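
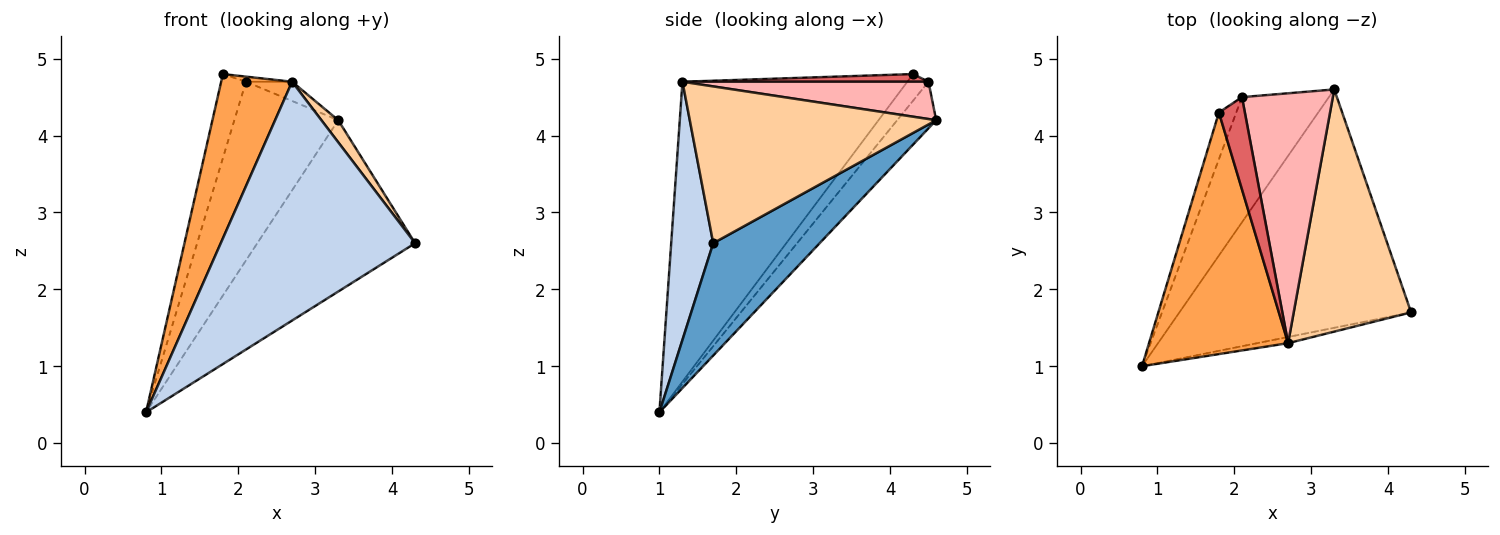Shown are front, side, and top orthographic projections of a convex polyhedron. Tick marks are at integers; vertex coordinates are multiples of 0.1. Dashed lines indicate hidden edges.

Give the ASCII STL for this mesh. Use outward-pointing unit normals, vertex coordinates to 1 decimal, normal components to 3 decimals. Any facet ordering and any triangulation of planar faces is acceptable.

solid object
 facet normal 0.366 0.543 -0.756
  outer loop
   vertex 3.3 4.6 4.2
   vertex 4.3 1.7 2.6
   vertex 0.8 1.0 0.4
  endloop
 endfacet
 facet normal 0.211 -0.977 -0.025
  outer loop
   vertex 2.7 1.3 4.7
   vertex 0.8 1.0 0.4
   vertex 4.3 1.7 2.6
  endloop
 endfacet
 facet normal -0.872 -0.275 0.405
  outer loop
   vertex 2.7 1.3 4.7
   vertex 1.8 4.3 4.8
   vertex 0.8 1.0 0.4
  endloop
 endfacet
 facet normal 0.799 -0.055 0.599
  outer loop
   vertex 2.7 1.3 4.7
   vertex 4.3 1.7 2.6
   vertex 3.3 4.6 4.2
  endloop
 endfacet
 facet normal -0.597 0.701 -0.390
  outer loop
   vertex 2.1 4.5 4.7
   vertex 0.8 1.0 0.4
   vertex 1.8 4.3 4.8
  endloop
 endfacet
 facet normal -0.294 0.783 -0.548
  outer loop
   vertex 2.1 4.5 4.7
   vertex 3.3 4.6 4.2
   vertex 0.8 1.0 0.4
  endloop
 endfacet
 facet normal 0.284 0.053 0.957
  outer loop
   vertex 2.1 4.5 4.7
   vertex 1.8 4.3 4.8
   vertex 2.7 1.3 4.7
  endloop
 endfacet
 facet normal 0.379 0.071 0.923
  outer loop
   vertex 2.1 4.5 4.7
   vertex 2.7 1.3 4.7
   vertex 3.3 4.6 4.2
  endloop
 endfacet
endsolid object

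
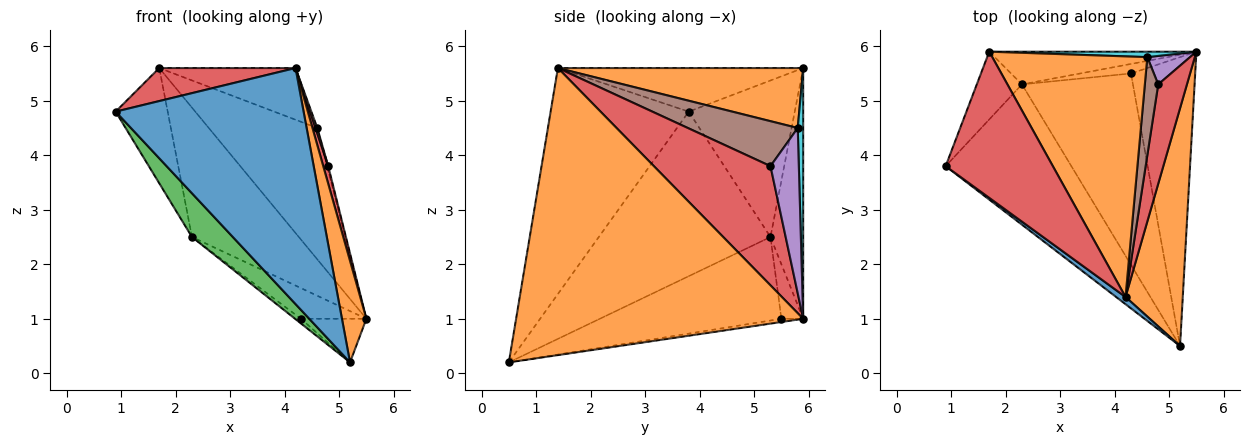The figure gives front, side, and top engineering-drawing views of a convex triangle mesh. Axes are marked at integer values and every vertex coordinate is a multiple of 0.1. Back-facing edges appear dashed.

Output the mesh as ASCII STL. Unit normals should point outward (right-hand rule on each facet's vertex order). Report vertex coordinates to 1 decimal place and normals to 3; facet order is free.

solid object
 facet normal -0.592 -0.806 0.025
  outer loop
   vertex 4.2 1.4 5.6
   vertex 0.9 3.8 4.8
   vertex 5.2 0.5 0.2
  endloop
 endfacet
 facet normal 0.977 -0.083 0.195
  outer loop
   vertex 4.2 1.4 5.6
   vertex 5.2 0.5 0.2
   vertex 5.5 5.9 1.0
  endloop
 endfacet
 facet normal -0.781 -0.186 -0.597
  outer loop
   vertex 2.3 5.3 2.5
   vertex 5.2 0.5 0.2
   vertex 0.9 3.8 4.8
  endloop
 endfacet
 facet normal 0.971 -0.041 0.234
  outer loop
   vertex 4.8 5.3 3.8
   vertex 4.2 1.4 5.6
   vertex 5.5 5.9 1.0
  endloop
 endfacet
 facet normal 0.968 0.037 0.250
  outer loop
   vertex 4.8 5.3 3.8
   vertex 5.5 5.9 1.0
   vertex 4.6 5.8 4.5
  endloop
 endfacet
 facet normal 0.958 -0.016 0.285
  outer loop
   vertex 4.8 5.3 3.8
   vertex 4.6 5.8 4.5
   vertex 4.2 1.4 5.6
  endloop
 endfacet
 facet normal -0.050 0.149 -0.988
  outer loop
   vertex 4.3 5.5 1.0
   vertex 5.5 5.9 1.0
   vertex 5.2 0.5 0.2
  endloop
 endfacet
 facet normal -0.303 0.910 -0.283
  outer loop
   vertex 4.3 5.5 1.0
   vertex 2.3 5.3 2.5
   vertex 5.5 5.9 1.0
  endloop
 endfacet
 facet normal -0.601 0.020 -0.799
  outer loop
   vertex 4.3 5.5 1.0
   vertex 5.2 0.5 0.2
   vertex 2.3 5.3 2.5
  endloop
 endfacet
 facet normal 0.050 0.998 0.041
  outer loop
   vertex 1.7 5.9 5.6
   vertex 4.6 5.8 4.5
   vertex 5.5 5.9 1.0
  endloop
 endfacet
 facet normal -0.284 0.929 -0.235
  outer loop
   vertex 1.7 5.9 5.6
   vertex 5.5 5.9 1.0
   vertex 2.3 5.3 2.5
  endloop
 endfacet
 facet normal 0.354 0.196 0.915
  outer loop
   vertex 1.7 5.9 5.6
   vertex 4.2 1.4 5.6
   vertex 4.6 5.8 4.5
  endloop
 endfacet
 facet normal -0.869 0.427 -0.251
  outer loop
   vertex 1.7 5.9 5.6
   vertex 2.3 5.3 2.5
   vertex 0.9 3.8 4.8
  endloop
 endfacet
 facet normal -0.369 -0.205 0.907
  outer loop
   vertex 1.7 5.9 5.6
   vertex 0.9 3.8 4.8
   vertex 4.2 1.4 5.6
  endloop
 endfacet
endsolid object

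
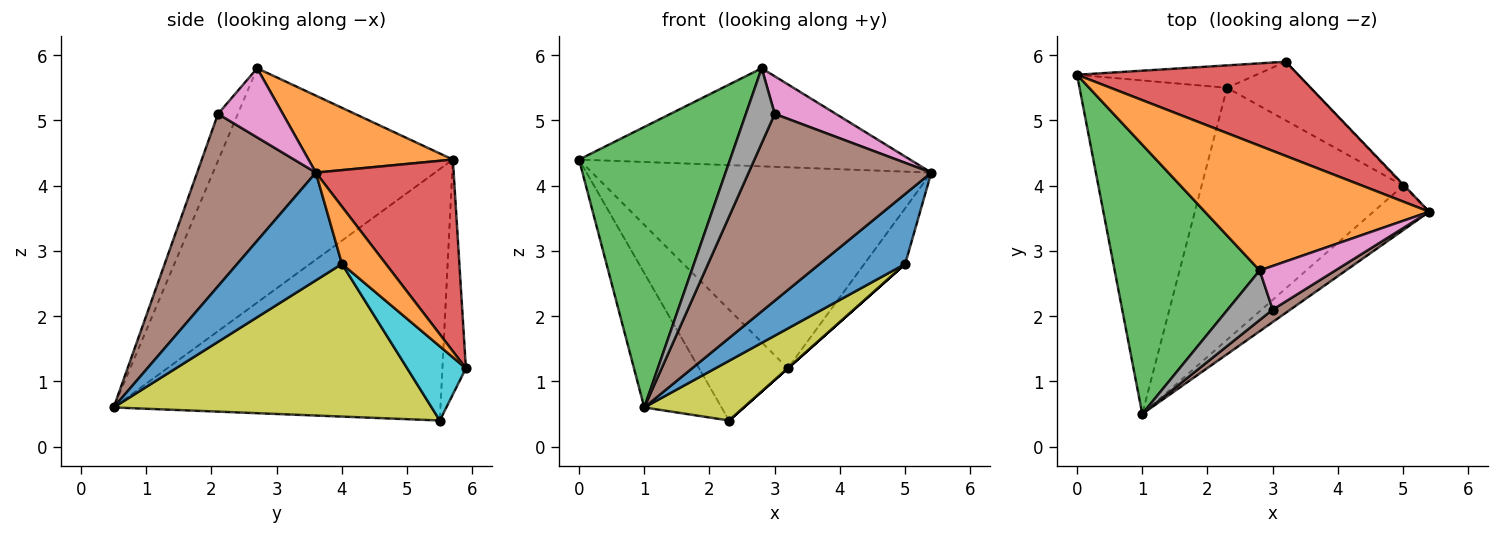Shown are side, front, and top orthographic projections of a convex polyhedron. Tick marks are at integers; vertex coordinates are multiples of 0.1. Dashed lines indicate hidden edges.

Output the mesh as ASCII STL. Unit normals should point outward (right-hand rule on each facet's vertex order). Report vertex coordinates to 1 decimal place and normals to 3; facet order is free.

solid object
 facet normal -0.845 0.200 -0.496
  outer loop
   vertex 2.3 5.5 0.4
   vertex 1.0 0.5 0.6
   vertex 0.0 5.7 4.4
  endloop
 endfacet
 facet normal 0.260 0.597 0.759
  outer loop
   vertex 2.8 2.7 5.8
   vertex 5.4 3.6 4.2
   vertex 0.0 5.7 4.4
  endloop
 endfacet
 facet normal -0.746 -0.481 0.461
  outer loop
   vertex 2.8 2.7 5.8
   vertex 0.0 5.7 4.4
   vertex 1.0 0.5 0.6
  endloop
 endfacet
 facet normal 0.345 0.850 0.398
  outer loop
   vertex 3.2 5.9 1.2
   vertex 0.0 5.7 4.4
   vertex 5.4 3.6 4.2
  endloop
 endfacet
 facet normal -0.251 0.949 -0.192
  outer loop
   vertex 3.2 5.9 1.2
   vertex 2.3 5.5 0.4
   vertex 0.0 5.7 4.4
  endloop
 endfacet
 facet normal 0.544 -0.837 0.056
  outer loop
   vertex 3.0 2.1 5.1
   vertex 1.0 0.5 0.6
   vertex 5.4 3.6 4.2
  endloop
 endfacet
 facet normal 0.569 -0.537 0.623
  outer loop
   vertex 3.0 2.1 5.1
   vertex 5.4 3.6 4.2
   vertex 2.8 2.7 5.8
  endloop
 endfacet
 facet normal -0.497 -0.724 0.478
  outer loop
   vertex 3.0 2.1 5.1
   vertex 2.8 2.7 5.8
   vertex 1.0 0.5 0.6
  endloop
 endfacet
 facet normal 0.593 -0.186 -0.783
  outer loop
   vertex 5.0 4.0 2.8
   vertex 1.0 0.5 0.6
   vertex 2.3 5.5 0.4
  endloop
 endfacet
 facet normal 0.664 0.000 -0.747
  outer loop
   vertex 5.0 4.0 2.8
   vertex 2.3 5.5 0.4
   vertex 3.2 5.9 1.2
  endloop
 endfacet
 facet normal 0.719 -0.587 -0.373
  outer loop
   vertex 5.0 4.0 2.8
   vertex 5.4 3.6 4.2
   vertex 1.0 0.5 0.6
  endloop
 endfacet
 facet normal 0.732 0.681 -0.014
  outer loop
   vertex 5.0 4.0 2.8
   vertex 3.2 5.9 1.2
   vertex 5.4 3.6 4.2
  endloop
 endfacet
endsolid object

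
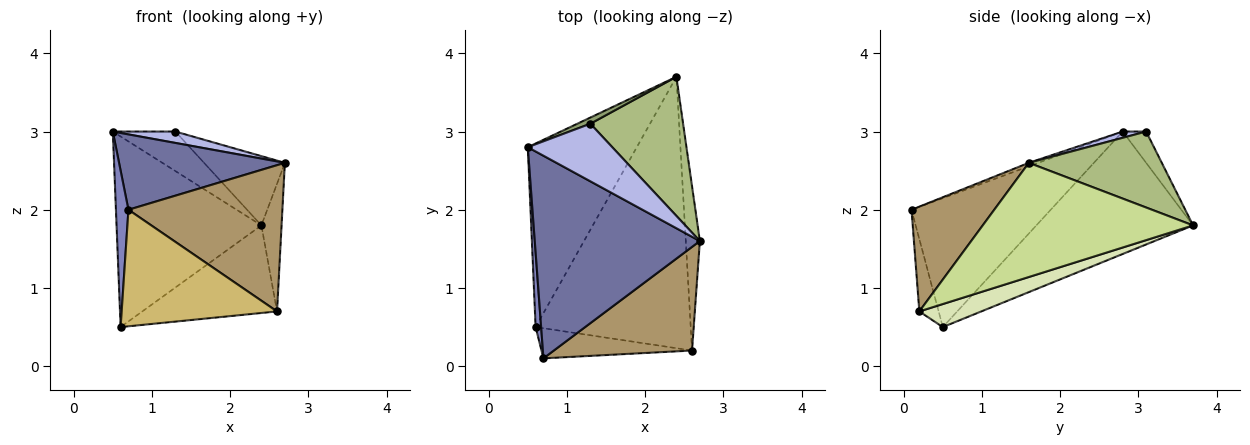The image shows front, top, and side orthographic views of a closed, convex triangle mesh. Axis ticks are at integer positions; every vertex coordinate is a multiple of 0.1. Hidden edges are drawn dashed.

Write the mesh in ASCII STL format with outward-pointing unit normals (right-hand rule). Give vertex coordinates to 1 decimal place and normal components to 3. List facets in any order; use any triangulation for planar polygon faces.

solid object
 facet normal -0.020 -0.349 0.937
  outer loop
   vertex 0.7 0.1 2.0
   vertex 2.7 1.6 2.6
   vertex 0.5 2.8 3.0
  endloop
 endfacet
 facet normal -0.995 -0.089 0.042
  outer loop
   vertex 0.6 0.5 0.5
   vertex 0.7 0.1 2.0
   vertex 0.5 2.8 3.0
  endloop
 endfacet
 facet normal -0.615 0.568 -0.547
  outer loop
   vertex 2.4 3.7 1.8
   vertex 0.6 0.5 0.5
   vertex 0.5 2.8 3.0
  endloop
 endfacet
 facet normal 0.072 -0.193 0.978
  outer loop
   vertex 1.3 3.1 3.0
   vertex 0.5 2.8 3.0
   vertex 2.7 1.6 2.6
  endloop
 endfacet
 facet normal -0.347 0.926 0.145
  outer loop
   vertex 1.3 3.1 3.0
   vertex 2.4 3.7 1.8
   vertex 0.5 2.8 3.0
  endloop
 endfacet
 facet normal 0.591 0.359 0.722
  outer loop
   vertex 1.3 3.1 3.0
   vertex 2.7 1.6 2.6
   vertex 2.4 3.7 1.8
  endloop
 endfacet
 facet normal 0.988 0.095 -0.122
  outer loop
   vertex 2.6 0.2 0.7
   vertex 2.4 3.7 1.8
   vertex 2.7 1.6 2.6
  endloop
 endfacet
 facet normal 0.140 0.304 -0.942
  outer loop
   vertex 2.6 0.2 0.7
   vertex 0.6 0.5 0.5
   vertex 2.4 3.7 1.8
  endloop
 endfacet
 facet normal 0.402 -0.747 0.529
  outer loop
   vertex 2.6 0.2 0.7
   vertex 2.7 1.6 2.6
   vertex 0.7 0.1 2.0
  endloop
 endfacet
 facet normal -0.119 -0.961 -0.248
  outer loop
   vertex 2.6 0.2 0.7
   vertex 0.7 0.1 2.0
   vertex 0.6 0.5 0.5
  endloop
 endfacet
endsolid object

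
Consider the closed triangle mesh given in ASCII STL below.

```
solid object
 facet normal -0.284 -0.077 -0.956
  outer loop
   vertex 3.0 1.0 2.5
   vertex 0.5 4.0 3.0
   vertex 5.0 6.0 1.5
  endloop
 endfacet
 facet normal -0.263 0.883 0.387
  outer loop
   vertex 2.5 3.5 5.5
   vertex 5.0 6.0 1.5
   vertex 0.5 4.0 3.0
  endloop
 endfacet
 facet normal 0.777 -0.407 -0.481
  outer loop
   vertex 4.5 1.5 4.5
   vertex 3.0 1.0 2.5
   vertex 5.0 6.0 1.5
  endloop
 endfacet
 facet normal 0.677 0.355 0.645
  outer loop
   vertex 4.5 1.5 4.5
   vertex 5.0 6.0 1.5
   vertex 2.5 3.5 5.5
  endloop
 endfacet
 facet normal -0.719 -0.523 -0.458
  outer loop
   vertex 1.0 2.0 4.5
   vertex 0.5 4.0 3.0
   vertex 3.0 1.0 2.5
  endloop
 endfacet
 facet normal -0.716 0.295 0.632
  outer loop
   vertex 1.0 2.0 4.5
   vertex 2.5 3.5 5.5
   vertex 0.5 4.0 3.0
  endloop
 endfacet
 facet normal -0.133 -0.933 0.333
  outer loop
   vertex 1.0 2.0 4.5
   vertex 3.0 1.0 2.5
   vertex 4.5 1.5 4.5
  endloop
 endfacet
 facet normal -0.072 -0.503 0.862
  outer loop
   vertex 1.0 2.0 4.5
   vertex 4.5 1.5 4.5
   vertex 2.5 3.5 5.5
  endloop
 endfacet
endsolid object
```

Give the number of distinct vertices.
6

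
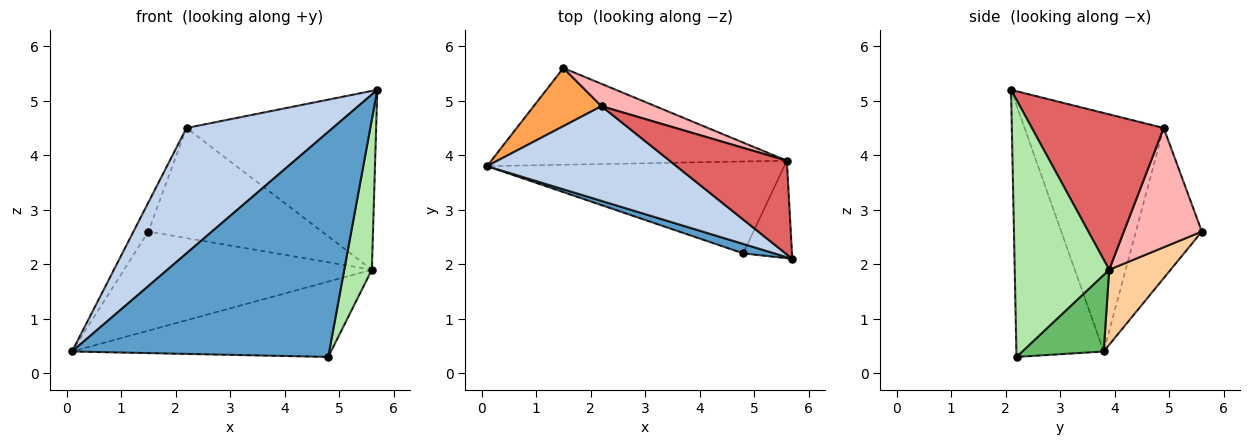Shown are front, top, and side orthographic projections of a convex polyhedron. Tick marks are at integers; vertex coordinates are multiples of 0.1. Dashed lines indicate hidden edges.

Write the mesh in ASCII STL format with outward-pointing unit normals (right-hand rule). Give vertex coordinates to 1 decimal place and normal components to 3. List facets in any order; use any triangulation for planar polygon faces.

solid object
 facet normal -0.321 -0.946 0.040
  outer loop
   vertex 4.8 2.2 0.3
   vertex 5.7 2.1 5.2
   vertex 0.1 3.8 0.4
  endloop
 endfacet
 facet normal -0.605 -0.636 0.480
  outer loop
   vertex 2.2 4.9 4.5
   vertex 0.1 3.8 0.4
   vertex 5.7 2.1 5.2
  endloop
 endfacet
 facet normal -0.893 0.202 0.403
  outer loop
   vertex 2.2 4.9 4.5
   vertex 1.5 5.6 2.6
   vertex 0.1 3.8 0.4
  endloop
 endfacet
 facet normal 0.175 0.705 -0.688
  outer loop
   vertex 5.6 3.9 1.9
   vertex 0.1 3.8 0.4
   vertex 1.5 5.6 2.6
  endloop
 endfacet
 facet normal 0.196 0.622 -0.758
  outer loop
   vertex 5.6 3.9 1.9
   vertex 4.8 2.2 0.3
   vertex 0.1 3.8 0.4
  endloop
 endfacet
 facet normal 0.944 -0.276 -0.179
  outer loop
   vertex 5.6 3.9 1.9
   vertex 5.7 2.1 5.2
   vertex 4.8 2.2 0.3
  endloop
 endfacet
 facet normal 0.524 0.754 0.395
  outer loop
   vertex 5.6 3.9 1.9
   vertex 2.2 4.9 4.5
   vertex 5.7 2.1 5.2
  endloop
 endfacet
 facet normal 0.403 0.897 0.182
  outer loop
   vertex 5.6 3.9 1.9
   vertex 1.5 5.6 2.6
   vertex 2.2 4.9 4.5
  endloop
 endfacet
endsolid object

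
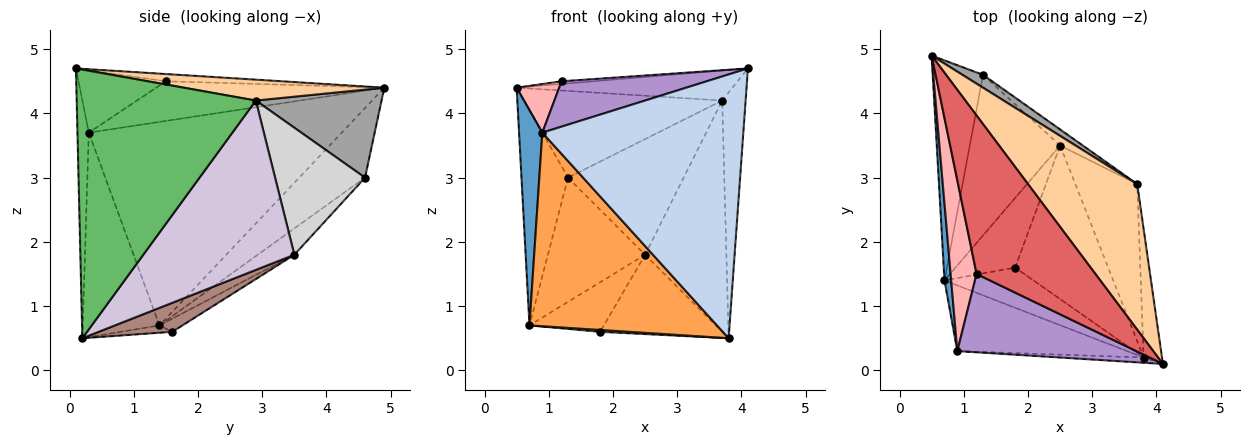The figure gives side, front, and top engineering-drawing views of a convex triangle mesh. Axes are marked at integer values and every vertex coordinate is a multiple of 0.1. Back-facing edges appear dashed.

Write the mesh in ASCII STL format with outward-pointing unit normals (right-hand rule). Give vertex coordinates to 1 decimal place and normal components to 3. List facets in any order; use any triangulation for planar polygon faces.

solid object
 facet normal -0.995 -0.092 0.033
  outer loop
   vertex 0.9 0.3 3.7
   vertex 0.5 4.9 4.4
   vertex 0.7 1.4 0.7
  endloop
 endfacet
 facet normal -0.056 -0.998 -0.020
  outer loop
   vertex 0.9 0.3 3.7
   vertex 3.8 0.2 0.5
   vertex 4.1 0.1 4.7
  endloop
 endfacet
 facet normal -0.361 -0.883 -0.300
  outer loop
   vertex 0.9 0.3 3.7
   vertex 0.7 1.4 0.7
   vertex 3.8 0.2 0.5
  endloop
 endfacet
 facet normal 0.184 0.198 0.963
  outer loop
   vertex 3.7 2.9 4.2
   vertex 0.5 4.9 4.4
   vertex 4.1 0.1 4.7
  endloop
 endfacet
 facet normal 0.989 0.129 -0.068
  outer loop
   vertex 3.7 2.9 4.2
   vertex 4.1 0.1 4.7
   vertex 3.8 0.2 0.5
  endloop
 endfacet
 facet normal -0.082 -0.046 -0.996
  outer loop
   vertex 1.8 1.6 0.6
   vertex 3.8 0.2 0.5
   vertex 0.7 1.4 0.7
  endloop
 endfacet
 facet normal -0.061 0.017 0.998
  outer loop
   vertex 1.2 1.5 4.5
   vertex 4.1 0.1 4.7
   vertex 0.5 4.9 4.4
  endloop
 endfacet
 facet normal -0.827 -0.154 0.541
  outer loop
   vertex 1.2 1.5 4.5
   vertex 0.5 4.9 4.4
   vertex 0.9 0.3 3.7
  endloop
 endfacet
 facet normal -0.289 -0.480 0.828
  outer loop
   vertex 1.2 1.5 4.5
   vertex 0.9 0.3 3.7
   vertex 4.1 0.1 4.7
  endloop
 endfacet
 facet normal 0.838 0.451 -0.306
  outer loop
   vertex 2.5 3.5 1.8
   vertex 3.7 2.9 4.2
   vertex 3.8 0.2 0.5
  endloop
 endfacet
 facet normal 0.267 0.442 -0.856
  outer loop
   vertex 2.5 3.5 1.8
   vertex 3.8 0.2 0.5
   vertex 1.8 1.6 0.6
  endloop
 endfacet
 facet normal -0.177 0.571 -0.801
  outer loop
   vertex 2.5 3.5 1.8
   vertex 1.8 1.6 0.6
   vertex 0.7 1.4 0.7
  endloop
 endfacet
 facet normal -0.703 0.497 -0.508
  outer loop
   vertex 1.3 4.6 3.0
   vertex 0.7 1.4 0.7
   vertex 0.5 4.9 4.4
  endloop
 endfacet
 facet normal -0.224 0.596 -0.771
  outer loop
   vertex 1.3 4.6 3.0
   vertex 2.5 3.5 1.8
   vertex 0.7 1.4 0.7
  endloop
 endfacet
 facet normal 0.531 0.838 0.124
  outer loop
   vertex 1.3 4.6 3.0
   vertex 0.5 4.9 4.4
   vertex 3.7 2.9 4.2
  endloop
 endfacet
 facet normal 0.610 0.785 -0.109
  outer loop
   vertex 1.3 4.6 3.0
   vertex 3.7 2.9 4.2
   vertex 2.5 3.5 1.8
  endloop
 endfacet
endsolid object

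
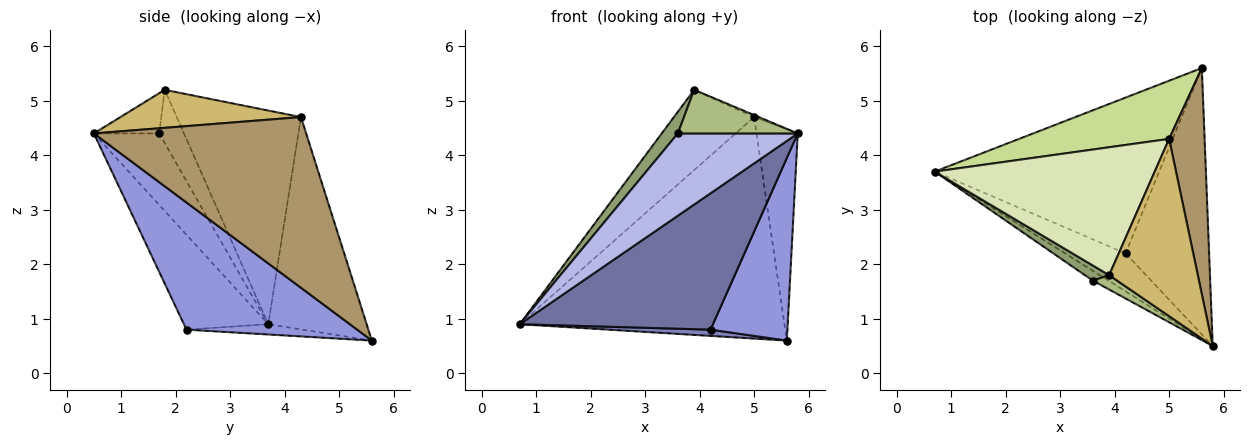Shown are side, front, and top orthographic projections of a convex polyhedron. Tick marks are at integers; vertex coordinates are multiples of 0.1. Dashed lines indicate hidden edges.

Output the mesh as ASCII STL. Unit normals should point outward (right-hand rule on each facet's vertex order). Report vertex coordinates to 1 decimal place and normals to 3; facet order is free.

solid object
 facet normal -0.388 -0.888 -0.247
  outer loop
   vertex 4.2 2.2 0.8
   vertex 5.8 0.5 4.4
   vertex 0.7 3.7 0.9
  endloop
 endfacet
 facet normal -0.046 -0.040 -0.998
  outer loop
   vertex 4.2 2.2 0.8
   vertex 0.7 3.7 0.9
   vertex 5.6 5.6 0.6
  endloop
 endfacet
 facet normal 0.782 -0.352 -0.514
  outer loop
   vertex 4.2 2.2 0.8
   vertex 5.6 5.6 0.6
   vertex 5.8 0.5 4.4
  endloop
 endfacet
 facet normal -0.476 -0.873 -0.104
  outer loop
   vertex 3.6 1.7 4.4
   vertex 0.7 3.7 0.9
   vertex 5.8 0.5 4.4
  endloop
 endfacet
 facet normal -0.783 -0.510 0.357
  outer loop
   vertex 3.6 1.7 4.4
   vertex 3.9 1.8 5.2
   vertex 0.7 3.7 0.9
  endloop
 endfacet
 facet normal -0.460 -0.843 0.278
  outer loop
   vertex 3.6 1.7 4.4
   vertex 5.8 0.5 4.4
   vertex 3.9 1.8 5.2
  endloop
 endfacet
 facet normal -0.338 0.910 0.239
  outer loop
   vertex 5.0 4.3 4.7
   vertex 5.6 5.6 0.6
   vertex 0.7 3.7 0.9
  endloop
 endfacet
 facet normal -0.635 0.410 0.654
  outer loop
   vertex 5.0 4.3 4.7
   vertex 0.7 3.7 0.9
   vertex 3.9 1.8 5.2
  endloop
 endfacet
 facet normal 0.962 0.187 0.200
  outer loop
   vertex 5.0 4.3 4.7
   vertex 5.8 0.5 4.4
   vertex 5.6 5.6 0.6
  endloop
 endfacet
 facet normal 0.394 0.010 0.919
  outer loop
   vertex 5.0 4.3 4.7
   vertex 3.9 1.8 5.2
   vertex 5.8 0.5 4.4
  endloop
 endfacet
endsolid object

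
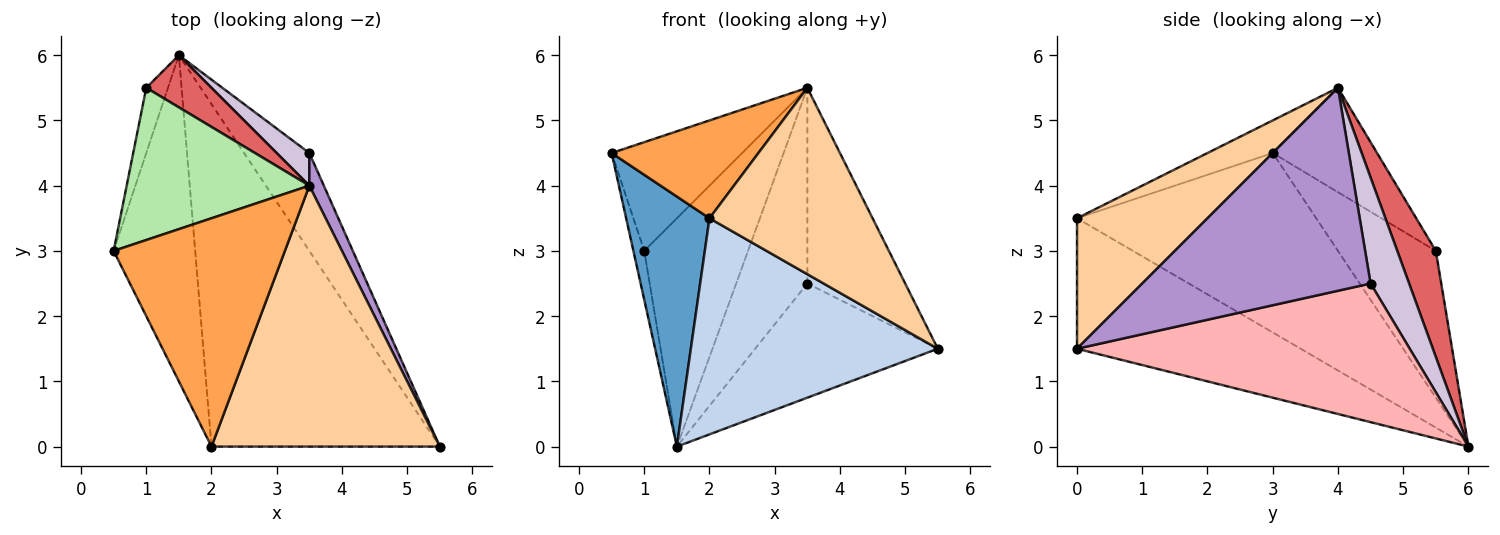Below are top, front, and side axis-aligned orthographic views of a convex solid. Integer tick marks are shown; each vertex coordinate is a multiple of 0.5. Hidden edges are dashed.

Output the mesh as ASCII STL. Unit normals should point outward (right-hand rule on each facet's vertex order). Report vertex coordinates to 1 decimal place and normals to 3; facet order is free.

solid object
 facet normal -0.868 -0.302 -0.394
  outer loop
   vertex 2.0 0.0 3.5
   vertex 0.5 3.0 4.5
   vertex 1.5 6.0 0.0
  endloop
 endfacet
 facet normal -0.435 -0.480 -0.761
  outer loop
   vertex 2.0 0.0 3.5
   vertex 1.5 6.0 0.0
   vertex 5.5 0.0 1.5
  endloop
 endfacet
 facet normal -0.172 -0.388 0.905
  outer loop
   vertex 2.0 0.0 3.5
   vertex 3.5 4.0 5.5
   vertex 0.5 3.0 4.5
  endloop
 endfacet
 facet normal 0.422 -0.527 0.738
  outer loop
   vertex 2.0 0.0 3.5
   vertex 5.5 0.0 1.5
   vertex 3.5 4.0 5.5
  endloop
 endfacet
 facet normal -0.983 0.109 -0.146
  outer loop
   vertex 1.0 5.5 3.0
   vertex 1.5 6.0 0.0
   vertex 0.5 3.0 4.5
  endloop
 endfacet
 facet normal -0.422 0.527 0.738
  outer loop
   vertex 1.0 5.5 3.0
   vertex 0.5 3.0 4.5
   vertex 3.5 4.0 5.5
  endloop
 endfacet
 facet normal 0.340 0.917 0.210
  outer loop
   vertex 1.0 5.5 3.0
   vertex 3.5 4.0 5.5
   vertex 1.5 6.0 0.0
  endloop
 endfacet
 facet normal 0.810 0.445 -0.381
  outer loop
   vertex 3.5 4.5 2.5
   vertex 5.5 0.0 1.5
   vertex 1.5 6.0 0.0
  endloop
 endfacet
 facet normal 0.917 0.393 0.066
  outer loop
   vertex 3.5 4.5 2.5
   vertex 3.5 4.0 5.5
   vertex 5.5 0.0 1.5
  endloop
 endfacet
 facet normal 0.471 0.870 0.145
  outer loop
   vertex 3.5 4.5 2.5
   vertex 1.5 6.0 0.0
   vertex 3.5 4.0 5.5
  endloop
 endfacet
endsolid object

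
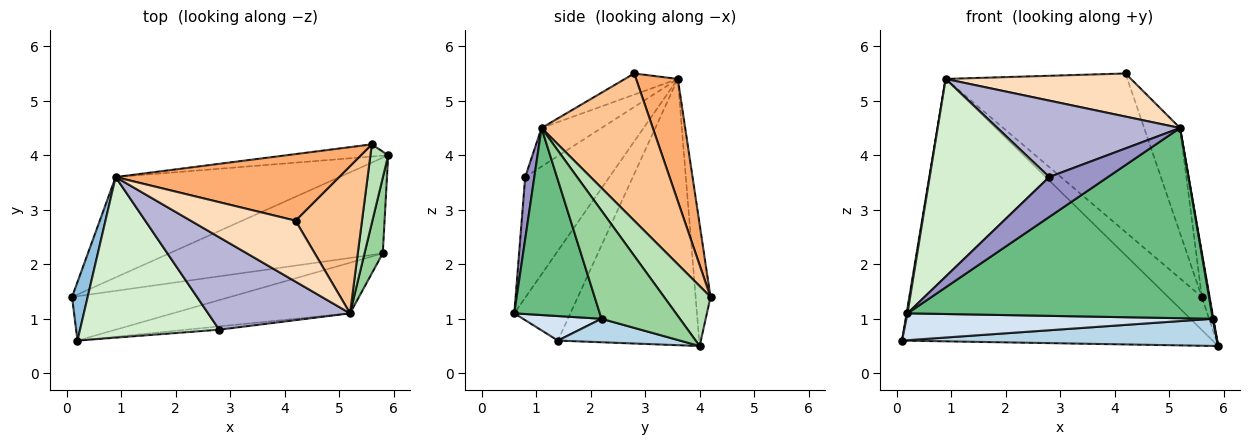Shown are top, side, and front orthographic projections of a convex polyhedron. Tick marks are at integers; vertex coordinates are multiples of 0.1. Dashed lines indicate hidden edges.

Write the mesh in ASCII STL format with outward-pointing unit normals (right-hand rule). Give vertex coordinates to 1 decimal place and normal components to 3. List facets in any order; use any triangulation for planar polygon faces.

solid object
 facet normal -0.391 0.860 -0.329
  outer loop
   vertex 0.9 3.6 5.4
   vertex 5.9 4.0 0.5
   vertex 0.1 1.4 0.6
  endloop
 endfacet
 facet normal -0.985 -0.016 0.171
  outer loop
   vertex 0.9 3.6 5.4
   vertex 0.1 1.4 0.6
   vertex 0.2 0.6 1.1
  endloop
 endfacet
 facet normal 0.105 -0.272 -0.957
  outer loop
   vertex 5.8 2.2 1.0
   vertex 0.1 1.4 0.6
   vertex 5.9 4.0 0.5
  endloop
 endfacet
 facet normal 0.132 -0.514 -0.848
  outer loop
   vertex 5.8 2.2 1.0
   vertex 0.2 0.6 1.1
   vertex 0.1 1.4 0.6
  endloop
 endfacet
 facet normal -0.383 0.866 -0.320
  outer loop
   vertex 5.6 4.2 1.4
   vertex 5.9 4.0 0.5
   vertex 0.9 3.6 5.4
  endloop
 endfacet
 facet normal 0.207 0.902 0.379
  outer loop
   vertex 5.6 4.2 1.4
   vertex 0.9 3.6 5.4
   vertex 4.2 2.8 5.5
  endloop
 endfacet
 facet normal 0.874 0.282 0.395
  outer loop
   vertex 5.2 1.1 4.5
   vertex 5.6 4.2 1.4
   vertex 4.2 2.8 5.5
  endloop
 endfacet
 facet normal -0.162 -0.570 0.806
  outer loop
   vertex 5.2 1.1 4.5
   vertex 4.2 2.8 5.5
   vertex 0.9 3.6 5.4
  endloop
 endfacet
 facet normal 0.262 -0.933 -0.248
  outer loop
   vertex 5.2 1.1 4.5
   vertex 0.2 0.6 1.1
   vertex 5.8 2.2 1.0
  endloop
 endfacet
 facet normal 0.986 -0.009 0.166
  outer loop
   vertex 5.2 1.1 4.5
   vertex 5.8 2.2 1.0
   vertex 5.9 4.0 0.5
  endloop
 endfacet
 facet normal 0.947 0.158 0.280
  outer loop
   vertex 5.2 1.1 4.5
   vertex 5.9 4.0 0.5
   vertex 5.6 4.2 1.4
  endloop
 endfacet
 facet normal -0.480 -0.681 0.553
  outer loop
   vertex 2.8 0.8 3.6
   vertex 0.9 3.6 5.4
   vertex 0.2 0.6 1.1
  endloop
 endfacet
 facet normal 0.153 -0.985 -0.081
  outer loop
   vertex 2.8 0.8 3.6
   vertex 0.2 0.6 1.1
   vertex 5.2 1.1 4.5
  endloop
 endfacet
 facet normal -0.205 -0.624 0.754
  outer loop
   vertex 2.8 0.8 3.6
   vertex 5.2 1.1 4.5
   vertex 0.9 3.6 5.4
  endloop
 endfacet
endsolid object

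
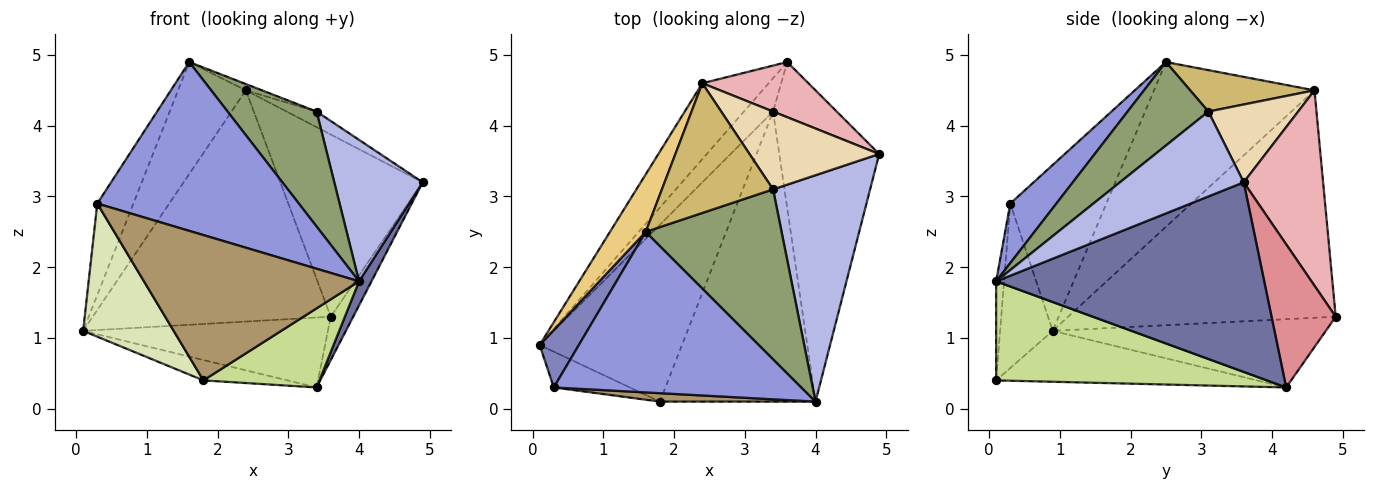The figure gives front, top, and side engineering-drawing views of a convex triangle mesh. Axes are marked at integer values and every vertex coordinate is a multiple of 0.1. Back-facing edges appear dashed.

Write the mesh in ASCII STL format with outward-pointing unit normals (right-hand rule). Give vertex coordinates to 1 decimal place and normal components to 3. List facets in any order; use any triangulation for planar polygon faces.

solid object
 facet normal 0.884 -0.041 -0.466
  outer loop
   vertex 3.4 4.2 0.3
   vertex 4.9 3.6 3.2
   vertex 4.0 0.1 1.8
  endloop
 endfacet
 facet normal -0.914 0.344 0.216
  outer loop
   vertex 0.3 0.3 2.9
   vertex 1.6 2.5 4.9
   vertex 0.1 0.9 1.1
  endloop
 endfacet
 facet normal 0.164 -0.715 0.680
  outer loop
   vertex 0.3 0.3 2.9
   vertex 4.0 0.1 1.8
   vertex 1.6 2.5 4.9
  endloop
 endfacet
 facet normal 0.596 -0.426 0.681
  outer loop
   vertex 3.4 3.1 4.2
   vertex 4.0 0.1 1.8
   vertex 4.9 3.6 3.2
  endloop
 endfacet
 facet normal 0.454 -0.500 0.738
  outer loop
   vertex 3.4 3.1 4.2
   vertex 1.6 2.5 4.9
   vertex 4.0 0.1 1.8
  endloop
 endfacet
 facet normal -0.335 0.108 -0.936
  outer loop
   vertex 1.8 0.1 0.4
   vertex 0.1 0.9 1.1
   vertex 3.4 4.2 0.3
  endloop
 endfacet
 facet normal 0.523 -0.224 -0.822
  outer loop
   vertex 1.8 0.1 0.4
   vertex 3.4 4.2 0.3
   vertex 4.0 0.1 1.8
  endloop
 endfacet
 facet normal -0.489 -0.842 -0.226
  outer loop
   vertex 1.8 0.1 0.4
   vertex 0.3 0.3 2.9
   vertex 0.1 0.9 1.1
  endloop
 endfacet
 facet normal -0.037 -0.998 0.058
  outer loop
   vertex 1.8 0.1 0.4
   vertex 4.0 0.1 1.8
   vertex 0.3 0.3 2.9
  endloop
 endfacet
 facet normal 0.349 0.045 0.936
  outer loop
   vertex 2.4 4.6 4.5
   vertex 1.6 2.5 4.9
   vertex 3.4 3.1 4.2
  endloop
 endfacet
 facet normal -0.903 0.381 0.196
  outer loop
   vertex 2.4 4.6 4.5
   vertex 0.1 0.9 1.1
   vertex 1.6 2.5 4.9
  endloop
 endfacet
 facet normal 0.507 0.169 0.845
  outer loop
   vertex 2.4 4.6 4.5
   vertex 3.4 3.1 4.2
   vertex 4.9 3.6 3.2
  endloop
 endfacet
 facet normal -0.710 0.636 -0.303
  outer loop
   vertex 3.6 4.9 1.3
   vertex 3.4 4.2 0.3
   vertex 0.1 0.9 1.1
  endloop
 endfacet
 facet normal -0.730 0.649 -0.213
  outer loop
   vertex 3.6 4.9 1.3
   vertex 0.1 0.9 1.1
   vertex 2.4 4.6 4.5
  endloop
 endfacet
 facet normal 0.870 0.304 -0.387
  outer loop
   vertex 3.6 4.9 1.3
   vertex 4.9 3.6 3.2
   vertex 3.4 4.2 0.3
  endloop
 endfacet
 facet normal 0.471 0.844 0.256
  outer loop
   vertex 3.6 4.9 1.3
   vertex 2.4 4.6 4.5
   vertex 4.9 3.6 3.2
  endloop
 endfacet
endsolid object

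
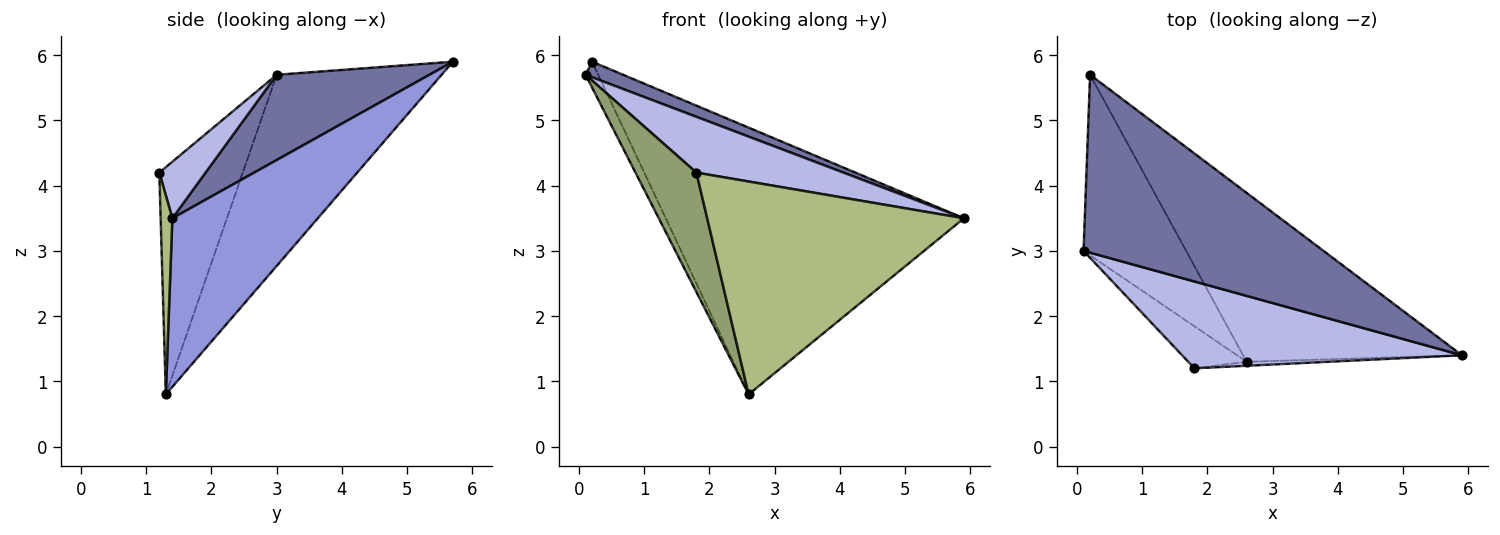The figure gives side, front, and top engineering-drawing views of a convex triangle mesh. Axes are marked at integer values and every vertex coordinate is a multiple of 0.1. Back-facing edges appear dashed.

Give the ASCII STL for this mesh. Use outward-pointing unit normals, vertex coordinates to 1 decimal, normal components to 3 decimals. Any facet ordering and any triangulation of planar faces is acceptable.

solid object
 facet normal 0.334 -0.082 0.939
  outer loop
   vertex 0.2 5.7 5.9
   vertex 0.1 3.0 5.7
   vertex 5.9 1.4 3.5
  endloop
 endfacet
 facet normal -0.879 0.068 -0.472
  outer loop
   vertex 2.6 1.3 0.8
   vertex 0.1 3.0 5.7
   vertex 0.2 5.7 5.9
  endloop
 endfacet
 facet normal 0.381 0.781 -0.495
  outer loop
   vertex 2.6 1.3 0.8
   vertex 0.2 5.7 5.9
   vertex 5.9 1.4 3.5
  endloop
 endfacet
 facet normal 0.168 -0.533 0.829
  outer loop
   vertex 1.8 1.2 4.2
   vertex 5.9 1.4 3.5
   vertex 0.1 3.0 5.7
  endloop
 endfacet
 facet normal -0.791 -0.578 -0.203
  outer loop
   vertex 1.8 1.2 4.2
   vertex 0.1 3.0 5.7
   vertex 2.6 1.3 0.8
  endloop
 endfacet
 facet normal 0.046 -0.999 -0.019
  outer loop
   vertex 1.8 1.2 4.2
   vertex 2.6 1.3 0.8
   vertex 5.9 1.4 3.5
  endloop
 endfacet
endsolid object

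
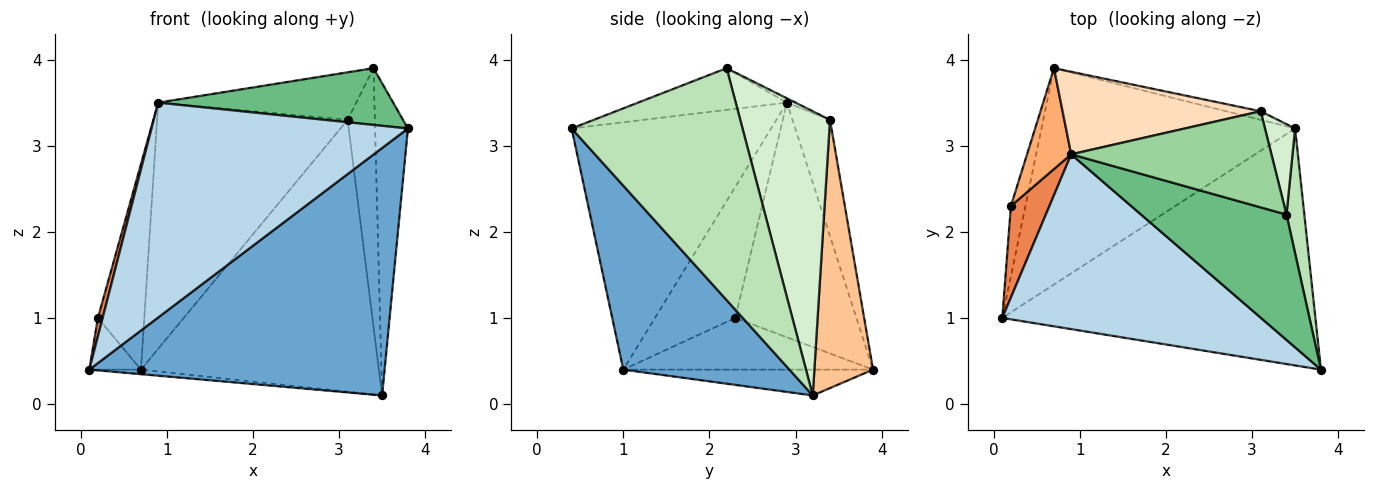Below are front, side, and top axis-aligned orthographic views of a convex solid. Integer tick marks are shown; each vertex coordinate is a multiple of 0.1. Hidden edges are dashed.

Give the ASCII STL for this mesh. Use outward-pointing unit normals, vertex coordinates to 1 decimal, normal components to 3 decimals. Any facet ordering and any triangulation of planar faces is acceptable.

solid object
 facet normal 0.376 -0.669 -0.641
  outer loop
   vertex 3.5 3.2 0.1
   vertex 3.8 0.4 3.2
   vertex 0.1 1.0 0.4
  endloop
 endfacet
 facet normal -0.101 0.021 -0.995
  outer loop
   vertex 3.5 3.2 0.1
   vertex 0.1 1.0 0.4
   vertex 0.7 3.9 0.4
  endloop
 endfacet
 facet normal -0.517 -0.664 0.540
  outer loop
   vertex 0.9 2.9 3.5
   vertex 0.1 1.0 0.4
   vertex 3.8 0.4 3.2
  endloop
 endfacet
 facet normal -0.944 0.195 -0.266
  outer loop
   vertex 0.2 2.3 1.0
   vertex 0.7 3.9 0.4
   vertex 0.1 1.0 0.4
  endloop
 endfacet
 facet normal -0.958 -0.056 0.282
  outer loop
   vertex 0.2 2.3 1.0
   vertex 0.1 1.0 0.4
   vertex 0.9 2.9 3.5
  endloop
 endfacet
 facet normal -0.920 0.352 0.173
  outer loop
   vertex 0.2 2.3 1.0
   vertex 0.9 2.9 3.5
   vertex 0.7 3.9 0.4
  endloop
 endfacet
 facet normal 0.239 0.970 -0.031
  outer loop
   vertex 3.1 3.4 3.3
   vertex 3.5 3.2 0.1
   vertex 0.7 3.9 0.4
  endloop
 endfacet
 facet normal -0.183 0.932 0.312
  outer loop
   vertex 3.1 3.4 3.3
   vertex 0.7 3.9 0.4
   vertex 0.9 2.9 3.5
  endloop
 endfacet
 facet normal -0.253 -0.399 0.881
  outer loop
   vertex 3.4 2.2 3.9
   vertex 0.9 2.9 3.5
   vertex 3.8 0.4 3.2
  endloop
 endfacet
 facet normal -0.019 0.443 0.896
  outer loop
   vertex 3.4 2.2 3.9
   vertex 3.1 3.4 3.3
   vertex 0.9 2.9 3.5
  endloop
 endfacet
 facet normal 0.979 0.188 0.075
  outer loop
   vertex 3.4 2.2 3.9
   vertex 3.8 0.4 3.2
   vertex 3.5 3.2 0.1
  endloop
 endfacet
 facet normal 0.952 0.289 0.101
  outer loop
   vertex 3.4 2.2 3.9
   vertex 3.5 3.2 0.1
   vertex 3.1 3.4 3.3
  endloop
 endfacet
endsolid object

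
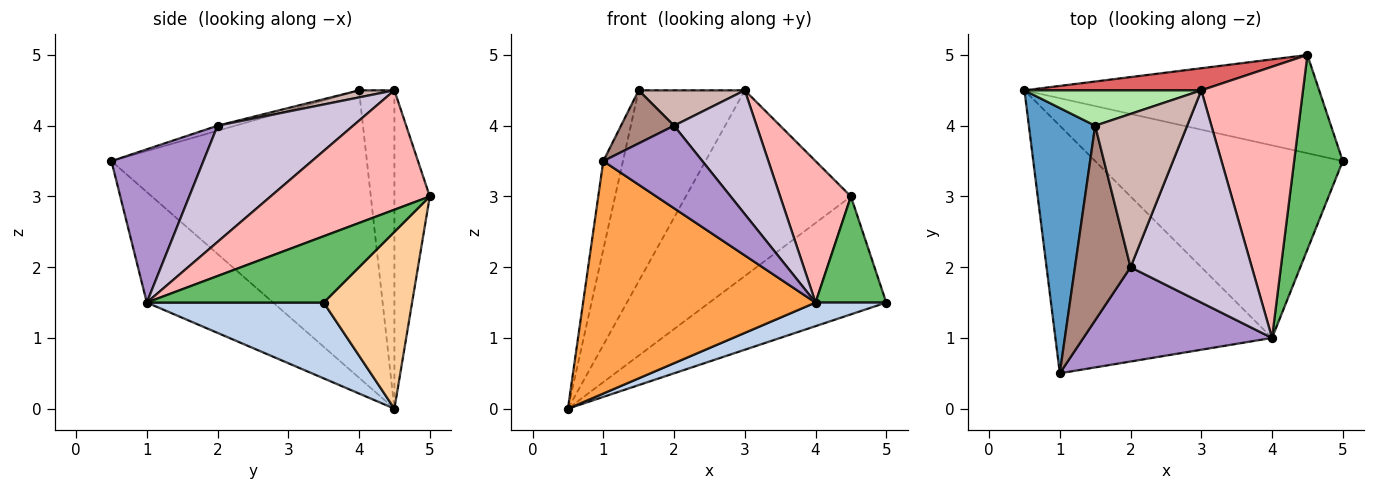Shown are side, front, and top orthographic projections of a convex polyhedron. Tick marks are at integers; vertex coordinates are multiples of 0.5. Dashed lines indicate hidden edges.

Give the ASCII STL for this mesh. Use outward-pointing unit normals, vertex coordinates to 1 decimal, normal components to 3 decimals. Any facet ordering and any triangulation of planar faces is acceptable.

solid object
 facet normal -0.972 0.075 0.224
  outer loop
   vertex 1.5 4.0 4.5
   vertex 0.5 4.5 0.0
   vertex 1.0 0.5 3.5
  endloop
 endfacet
 facet normal 0.291 -0.116 -0.950
  outer loop
   vertex 4.0 1.0 1.5
   vertex 0.5 4.5 0.0
   vertex 5.0 3.5 1.5
  endloop
 endfacet
 facet normal -0.349 -0.641 -0.683
  outer loop
   vertex 4.0 1.0 1.5
   vertex 1.0 0.5 3.5
   vertex 0.5 4.5 0.0
  endloop
 endfacet
 facet normal 0.359 0.717 -0.598
  outer loop
   vertex 4.5 5.0 3.0
   vertex 5.0 3.5 1.5
   vertex 0.5 4.5 0.0
  endloop
 endfacet
 facet normal 0.767 -0.307 0.563
  outer loop
   vertex 4.5 5.0 3.0
   vertex 4.0 1.0 1.5
   vertex 5.0 3.5 1.5
  endloop
 endfacet
 facet normal -0.311 0.934 0.173
  outer loop
   vertex 3.0 4.5 4.5
   vertex 0.5 4.5 0.0
   vertex 1.5 4.0 4.5
  endloop
 endfacet
 facet normal -0.208 0.971 0.116
  outer loop
   vertex 3.0 4.5 4.5
   vertex 4.5 5.0 3.0
   vertex 0.5 4.5 0.0
  endloop
 endfacet
 facet normal 0.721 -0.320 0.614
  outer loop
   vertex 3.0 4.5 4.5
   vertex 4.0 1.0 1.5
   vertex 4.5 5.0 3.0
  endloop
 endfacet
 facet normal 0.522 -0.562 0.642
  outer loop
   vertex 2.0 2.0 4.0
   vertex 1.0 0.5 3.5
   vertex 4.0 1.0 1.5
  endloop
 endfacet
 facet normal 0.638 -0.388 0.665
  outer loop
   vertex 2.0 2.0 4.0
   vertex 4.0 1.0 1.5
   vertex 3.0 4.5 4.5
  endloop
 endfacet
 facet normal -0.087 -0.262 0.961
  outer loop
   vertex 2.0 2.0 4.0
   vertex 1.5 4.0 4.5
   vertex 1.0 0.5 3.5
  endloop
 endfacet
 facet normal 0.075 -0.224 0.972
  outer loop
   vertex 2.0 2.0 4.0
   vertex 3.0 4.5 4.5
   vertex 1.5 4.0 4.5
  endloop
 endfacet
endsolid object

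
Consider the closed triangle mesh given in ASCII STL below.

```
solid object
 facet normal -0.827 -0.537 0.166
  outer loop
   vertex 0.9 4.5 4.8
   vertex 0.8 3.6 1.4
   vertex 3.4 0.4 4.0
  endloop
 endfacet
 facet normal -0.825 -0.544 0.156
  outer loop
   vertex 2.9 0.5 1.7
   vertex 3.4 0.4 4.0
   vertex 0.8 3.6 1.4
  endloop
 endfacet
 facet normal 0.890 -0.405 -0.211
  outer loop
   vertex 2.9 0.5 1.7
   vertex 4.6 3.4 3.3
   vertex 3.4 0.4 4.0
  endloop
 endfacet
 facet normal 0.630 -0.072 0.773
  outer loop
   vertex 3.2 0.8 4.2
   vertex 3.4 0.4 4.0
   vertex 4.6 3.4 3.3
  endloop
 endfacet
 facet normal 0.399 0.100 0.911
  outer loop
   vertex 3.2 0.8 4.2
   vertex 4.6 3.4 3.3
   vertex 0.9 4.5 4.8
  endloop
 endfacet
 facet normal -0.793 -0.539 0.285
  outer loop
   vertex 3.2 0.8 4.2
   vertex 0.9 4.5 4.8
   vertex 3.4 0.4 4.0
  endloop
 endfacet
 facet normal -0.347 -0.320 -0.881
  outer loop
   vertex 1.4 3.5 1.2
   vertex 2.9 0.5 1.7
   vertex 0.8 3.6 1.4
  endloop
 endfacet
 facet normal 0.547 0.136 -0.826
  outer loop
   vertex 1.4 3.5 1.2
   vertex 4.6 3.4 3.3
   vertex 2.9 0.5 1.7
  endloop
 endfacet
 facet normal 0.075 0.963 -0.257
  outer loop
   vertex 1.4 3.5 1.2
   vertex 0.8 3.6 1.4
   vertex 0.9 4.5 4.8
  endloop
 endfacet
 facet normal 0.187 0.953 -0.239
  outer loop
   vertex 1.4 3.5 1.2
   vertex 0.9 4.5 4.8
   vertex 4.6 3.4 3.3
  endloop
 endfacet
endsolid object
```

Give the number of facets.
10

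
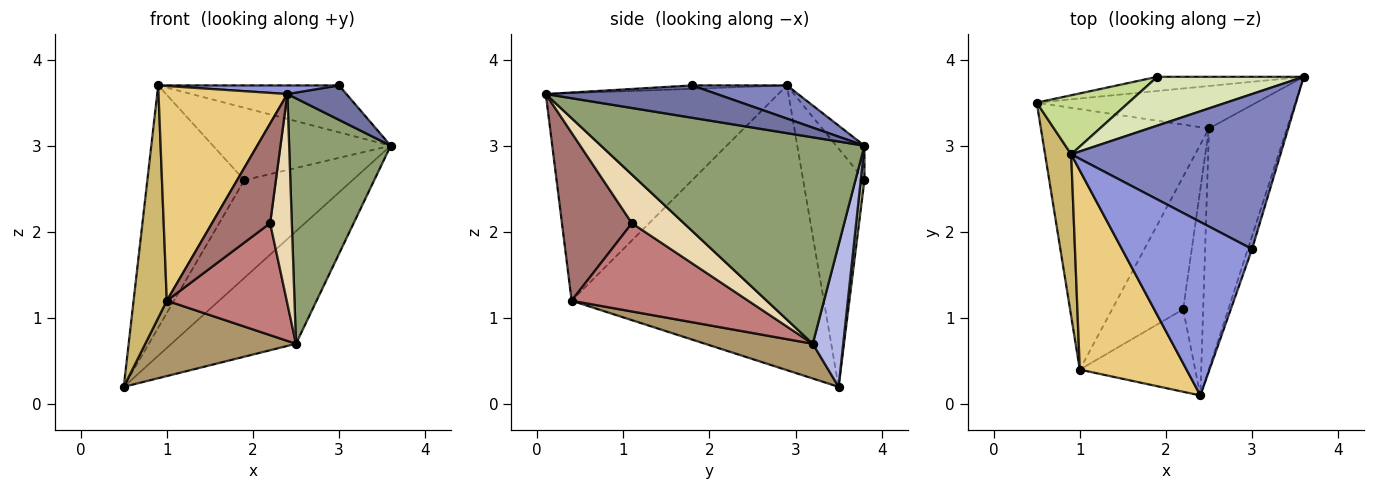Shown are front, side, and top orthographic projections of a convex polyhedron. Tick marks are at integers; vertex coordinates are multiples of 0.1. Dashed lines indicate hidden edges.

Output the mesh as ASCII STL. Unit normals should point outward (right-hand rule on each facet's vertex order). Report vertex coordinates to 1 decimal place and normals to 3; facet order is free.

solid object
 facet normal 0.938 -0.324 -0.121
  outer loop
   vertex 3.0 1.8 3.7
   vertex 2.4 0.1 3.6
   vertex 3.6 3.8 3.0
  endloop
 endfacet
 facet normal 0.150 0.286 0.946
  outer loop
   vertex 0.9 2.9 3.7
   vertex 3.0 1.8 3.7
   vertex 3.6 3.8 3.0
  endloop
 endfacet
 facet normal -0.026 -0.050 0.998
  outer loop
   vertex 0.9 2.9 3.7
   vertex 2.4 0.1 3.6
   vertex 3.0 1.8 3.7
  endloop
 endfacet
 facet normal 0.223 0.912 -0.345
  outer loop
   vertex 2.5 3.2 0.7
   vertex 0.5 3.5 0.2
   vertex 3.6 3.8 3.0
  endloop
 endfacet
 facet normal 0.880 -0.339 -0.332
  outer loop
   vertex 2.5 3.2 0.7
   vertex 3.6 3.8 3.0
   vertex 2.4 0.1 3.6
  endloop
 endfacet
 facet normal 0.034 0.989 -0.143
  outer loop
   vertex 1.9 3.8 2.6
   vertex 3.6 3.8 3.0
   vertex 0.5 3.5 0.2
  endloop
 endfacet
 facet normal -0.523 0.828 0.202
  outer loop
   vertex 1.9 3.8 2.6
   vertex 0.5 3.5 0.2
   vertex 0.9 2.9 3.7
  endloop
 endfacet
 facet normal -0.130 0.822 0.554
  outer loop
   vertex 1.9 3.8 2.6
   vertex 0.9 2.9 3.7
   vertex 3.6 3.8 3.0
  endloop
 endfacet
 facet normal 0.195 -0.273 -0.942
  outer loop
   vertex 1.0 0.4 1.2
   vertex 0.5 3.5 0.2
   vertex 2.5 3.2 0.7
  endloop
 endfacet
 facet normal -0.987 -0.130 0.091
  outer loop
   vertex 1.0 0.4 1.2
   vertex 0.9 2.9 3.7
   vertex 0.5 3.5 0.2
  endloop
 endfacet
 facet normal -0.798 -0.442 0.410
  outer loop
   vertex 1.0 0.4 1.2
   vertex 2.4 0.1 3.6
   vertex 0.9 2.9 3.7
  endloop
 endfacet
 facet normal 0.863 -0.360 -0.355
  outer loop
   vertex 2.2 1.1 2.1
   vertex 2.5 3.2 0.7
   vertex 2.4 0.1 3.6
  endloop
 endfacet
 facet normal 0.680 -0.565 -0.467
  outer loop
   vertex 2.2 1.1 2.1
   vertex 2.4 0.1 3.6
   vertex 1.0 0.4 1.2
  endloop
 endfacet
 facet normal 0.689 -0.468 -0.554
  outer loop
   vertex 2.2 1.1 2.1
   vertex 1.0 0.4 1.2
   vertex 2.5 3.2 0.7
  endloop
 endfacet
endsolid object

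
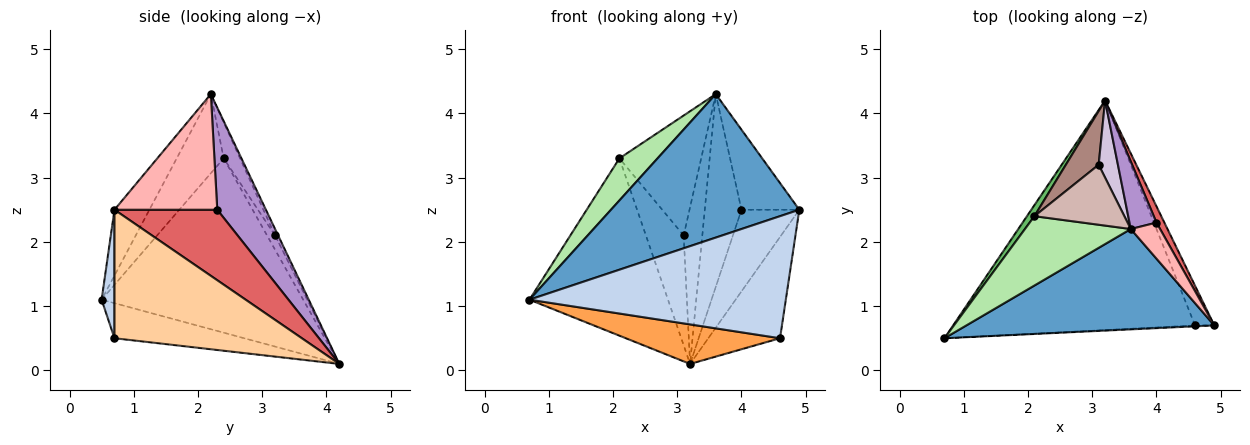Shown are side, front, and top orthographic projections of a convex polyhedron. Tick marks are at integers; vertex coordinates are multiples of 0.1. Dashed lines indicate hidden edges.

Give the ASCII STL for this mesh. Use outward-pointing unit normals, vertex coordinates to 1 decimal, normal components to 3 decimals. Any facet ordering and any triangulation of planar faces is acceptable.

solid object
 facet normal -0.150 -0.810 0.567
  outer loop
   vertex 3.6 2.2 4.3
   vertex 0.7 0.5 1.1
   vertex 4.9 0.7 2.5
  endloop
 endfacet
 facet normal 0.050 -0.999 -0.008
  outer loop
   vertex 4.6 0.7 0.5
   vertex 4.9 0.7 2.5
   vertex 0.7 0.5 1.1
  endloop
 endfacet
 facet normal -0.141 -0.168 -0.976
  outer loop
   vertex 4.6 0.7 0.5
   vertex 0.7 0.5 1.1
   vertex 3.2 4.2 0.1
  endloop
 endfacet
 facet normal 0.925 0.354 -0.139
  outer loop
   vertex 4.6 0.7 0.5
   vertex 3.2 4.2 0.1
   vertex 4.9 0.7 2.5
  endloop
 endfacet
 facet normal -0.824 0.566 0.035
  outer loop
   vertex 2.1 2.4 3.3
   vertex 3.2 4.2 0.1
   vertex 0.7 0.5 1.1
  endloop
 endfacet
 facet normal -0.539 -0.437 0.720
  outer loop
   vertex 2.1 2.4 3.3
   vertex 0.7 0.5 1.1
   vertex 3.6 2.2 4.3
  endloop
 endfacet
 facet normal 0.867 0.488 0.097
  outer loop
   vertex 4.0 2.3 2.5
   vertex 4.9 0.7 2.5
   vertex 3.2 4.2 0.1
  endloop
 endfacet
 facet normal 0.851 0.479 0.216
  outer loop
   vertex 4.0 2.3 2.5
   vertex 3.6 2.2 4.3
   vertex 4.9 0.7 2.5
  endloop
 endfacet
 facet normal 0.781 0.589 0.206
  outer loop
   vertex 4.0 2.3 2.5
   vertex 3.2 4.2 0.1
   vertex 3.6 2.2 4.3
  endloop
 endfacet
 facet normal -0.146 0.888 0.437
  outer loop
   vertex 3.1 3.2 2.1
   vertex 3.6 2.2 4.3
   vertex 3.2 4.2 0.1
  endloop
 endfacet
 facet normal -0.188 0.882 0.432
  outer loop
   vertex 3.1 3.2 2.1
   vertex 3.2 4.2 0.1
   vertex 2.1 2.4 3.3
  endloop
 endfacet
 facet normal -0.176 0.880 0.440
  outer loop
   vertex 3.1 3.2 2.1
   vertex 2.1 2.4 3.3
   vertex 3.6 2.2 4.3
  endloop
 endfacet
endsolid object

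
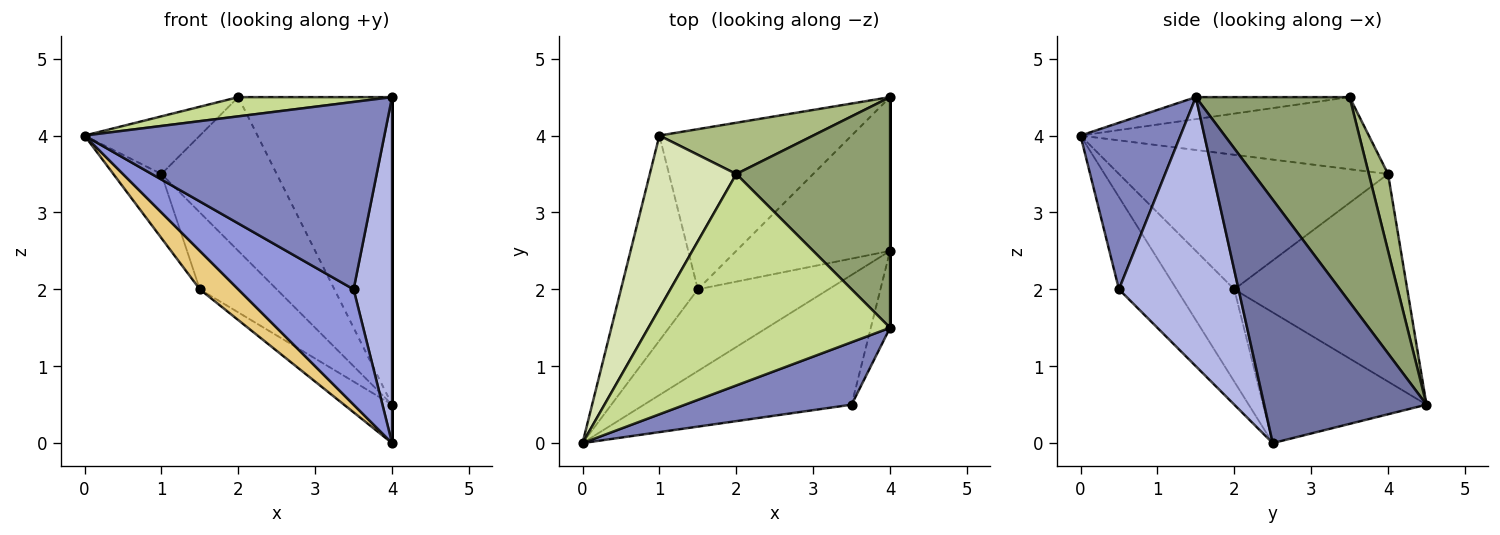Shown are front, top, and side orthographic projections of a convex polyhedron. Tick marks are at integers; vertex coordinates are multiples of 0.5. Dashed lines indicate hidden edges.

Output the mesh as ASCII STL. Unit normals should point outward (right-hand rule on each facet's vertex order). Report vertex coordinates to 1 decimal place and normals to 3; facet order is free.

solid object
 facet normal 1.000 0.000 0.000
  outer loop
   vertex 4.0 2.5 0.0
   vertex 4.0 4.5 0.5
   vertex 4.0 1.5 4.5
  endloop
 endfacet
 facet normal 0.302 -0.905 0.302
  outer loop
   vertex 3.5 0.5 2.0
   vertex 4.0 1.5 4.5
   vertex 0.0 0.0 4.0
  endloop
 endfacet
 facet normal -0.315 -0.630 -0.709
  outer loop
   vertex 3.5 0.5 2.0
   vertex 0.0 0.0 4.0
   vertex 4.0 2.5 0.0
  endloop
 endfacet
 facet normal 0.950 -0.305 -0.068
  outer loop
   vertex 3.5 0.5 2.0
   vertex 4.0 2.5 0.0
   vertex 4.0 1.5 4.5
  endloop
 endfacet
 facet normal 0.625 0.625 0.469
  outer loop
   vertex 2.0 3.5 4.5
   vertex 4.0 1.5 4.5
   vertex 4.0 4.5 0.5
  endloop
 endfacet
 facet normal 0.156 0.937 0.312
  outer loop
   vertex 2.0 3.5 4.5
   vertex 4.0 4.5 0.5
   vertex 1.0 4.0 3.5
  endloop
 endfacet
 facet normal -0.090 -0.090 0.992
  outer loop
   vertex 2.0 3.5 4.5
   vertex 0.0 0.0 4.0
   vertex 4.0 1.5 4.5
  endloop
 endfacet
 facet normal -0.620 0.248 0.744
  outer loop
   vertex 2.0 3.5 4.5
   vertex 1.0 4.0 3.5
   vertex 0.0 0.0 4.0
  endloop
 endfacet
 facet normal -0.636 0.187 -0.748
  outer loop
   vertex 1.5 2.0 2.0
   vertex 4.0 4.5 0.5
   vertex 4.0 2.5 0.0
  endloop
 endfacet
 facet normal -0.698 0.310 -0.646
  outer loop
   vertex 1.5 2.0 2.0
   vertex 1.0 4.0 3.5
   vertex 4.0 4.5 0.5
  endloop
 endfacet
 facet normal -0.538 -0.359 -0.763
  outer loop
   vertex 1.5 2.0 2.0
   vertex 4.0 2.5 0.0
   vertex 0.0 0.0 4.0
  endloop
 endfacet
 facet normal -0.858 0.153 -0.490
  outer loop
   vertex 1.5 2.0 2.0
   vertex 0.0 0.0 4.0
   vertex 1.0 4.0 3.5
  endloop
 endfacet
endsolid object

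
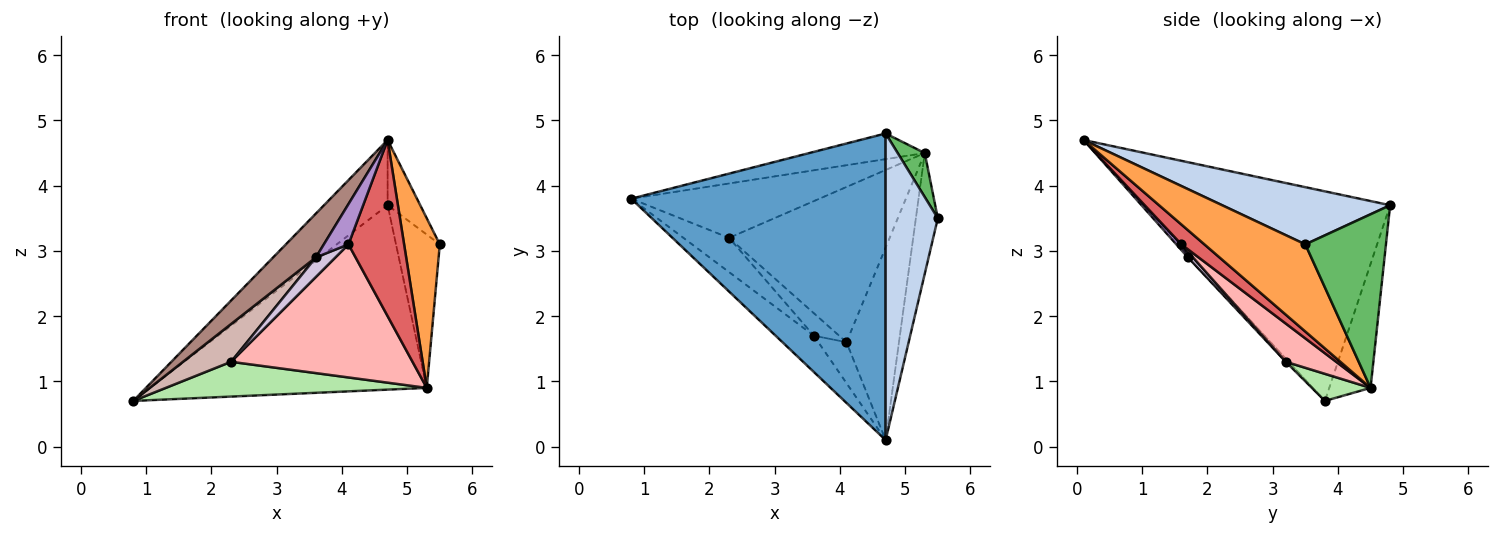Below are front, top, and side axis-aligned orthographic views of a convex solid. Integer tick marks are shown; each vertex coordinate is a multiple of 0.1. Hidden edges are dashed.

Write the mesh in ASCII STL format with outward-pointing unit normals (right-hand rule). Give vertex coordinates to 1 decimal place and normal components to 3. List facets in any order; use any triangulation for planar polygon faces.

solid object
 facet normal -0.627 0.162 0.762
  outer loop
   vertex 4.7 4.8 3.7
   vertex 0.8 3.8 0.7
   vertex 4.7 0.1 4.7
  endloop
 endfacet
 facet normal 0.731 0.142 0.667
  outer loop
   vertex 4.7 4.8 3.7
   vertex 4.7 0.1 4.7
   vertex 5.5 3.5 3.1
  endloop
 endfacet
 facet normal 0.917 -0.324 -0.231
  outer loop
   vertex 5.3 4.5 0.9
   vertex 5.5 3.5 3.1
   vertex 4.7 0.1 4.7
  endloop
 endfacet
 facet normal -0.146 0.980 -0.136
  outer loop
   vertex 5.3 4.5 0.9
   vertex 0.8 3.8 0.7
   vertex 4.7 4.8 3.7
  endloop
 endfacet
 facet normal 0.871 0.473 0.136
  outer loop
   vertex 5.3 4.5 0.9
   vertex 4.7 4.8 3.7
   vertex 5.5 3.5 3.1
  endloop
 endfacet
 facet normal 0.120 -0.535 -0.836
  outer loop
   vertex 2.3 3.2 1.3
   vertex 0.8 3.8 0.7
   vertex 5.3 4.5 0.9
  endloop
 endfacet
 facet normal 0.269 -0.650 -0.710
  outer loop
   vertex 4.1 1.6 3.1
   vertex 5.3 4.5 0.9
   vertex 4.7 0.1 4.7
  endloop
 endfacet
 facet normal 0.178 -0.640 -0.747
  outer loop
   vertex 4.1 1.6 3.1
   vertex 2.3 3.2 1.3
   vertex 5.3 4.5 0.9
  endloop
 endfacet
 facet normal 0.143 -0.695 -0.705
  outer loop
   vertex 3.6 1.7 2.9
   vertex 4.1 1.6 3.1
   vertex 4.7 0.1 4.7
  endloop
 endfacet
 facet normal 0.168 -0.647 -0.743
  outer loop
   vertex 3.6 1.7 2.9
   vertex 2.3 3.2 1.3
   vertex 4.1 1.6 3.1
  endloop
 endfacet
 facet normal -0.076 -0.768 -0.636
  outer loop
   vertex 3.6 1.7 2.9
   vertex 4.7 0.1 4.7
   vertex 0.8 3.8 0.7
  endloop
 endfacet
 facet normal -0.027 -0.740 -0.672
  outer loop
   vertex 3.6 1.7 2.9
   vertex 0.8 3.8 0.7
   vertex 2.3 3.2 1.3
  endloop
 endfacet
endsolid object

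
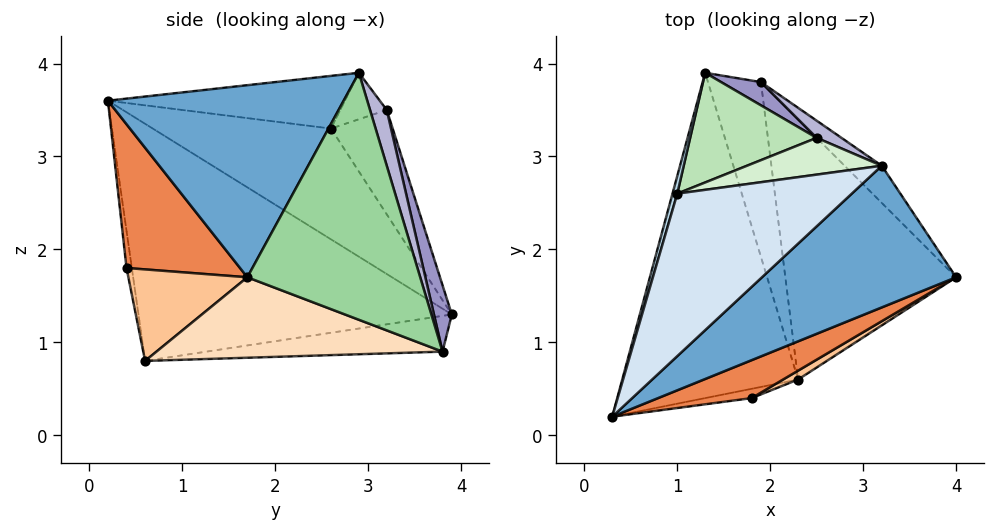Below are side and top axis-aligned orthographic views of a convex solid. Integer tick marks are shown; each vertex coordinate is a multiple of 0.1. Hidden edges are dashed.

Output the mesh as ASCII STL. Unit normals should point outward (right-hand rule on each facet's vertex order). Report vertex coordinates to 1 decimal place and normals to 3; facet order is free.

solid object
 facet normal 0.540 -0.641 0.546
  outer loop
   vertex 3.2 2.9 3.9
   vertex 0.3 0.2 3.6
   vertex 4.0 1.7 1.7
  endloop
 endfacet
 facet normal -0.794 -0.151 -0.589
  outer loop
   vertex 2.3 0.6 0.8
   vertex 0.3 0.2 3.6
   vertex 1.3 3.9 1.3
  endloop
 endfacet
 facet normal -0.958 0.285 0.041
  outer loop
   vertex 1.0 2.6 3.3
   vertex 1.3 3.9 1.3
   vertex 0.3 0.2 3.6
  endloop
 endfacet
 facet normal -0.283 0.200 0.938
  outer loop
   vertex 1.0 2.6 3.3
   vertex 0.3 0.2 3.6
   vertex 3.2 2.9 3.9
  endloop
 endfacet
 facet normal 0.493 -0.809 0.321
  outer loop
   vertex 1.8 0.4 1.8
   vertex 4.0 1.7 1.7
   vertex 0.3 0.2 3.6
  endloop
 endfacet
 facet normal -0.245 -0.920 -0.307
  outer loop
   vertex 1.8 0.4 1.8
   vertex 0.3 0.2 3.6
   vertex 2.3 0.6 0.8
  endloop
 endfacet
 facet normal 0.510 -0.856 0.084
  outer loop
   vertex 1.8 0.4 1.8
   vertex 2.3 0.6 0.8
   vertex 4.0 1.7 1.7
  endloop
 endfacet
 facet normal 0.425 0.081 -0.902
  outer loop
   vertex 1.9 3.8 0.9
   vertex 4.0 1.7 1.7
   vertex 2.3 0.6 0.8
  endloop
 endfacet
 facet normal -0.559 -0.044 -0.828
  outer loop
   vertex 1.9 3.8 0.9
   vertex 2.3 0.6 0.8
   vertex 1.3 3.9 1.3
  endloop
 endfacet
 facet normal 0.723 0.682 -0.109
  outer loop
   vertex 1.9 3.8 0.9
   vertex 3.2 2.9 3.9
   vertex 4.0 1.7 1.7
  endloop
 endfacet
 facet normal -0.382 0.800 0.463
  outer loop
   vertex 2.5 3.2 3.5
   vertex 1.3 3.9 1.3
   vertex 1.0 2.6 3.3
  endloop
 endfacet
 facet normal -0.292 0.447 0.846
  outer loop
   vertex 2.5 3.2 3.5
   vertex 1.0 2.6 3.3
   vertex 3.2 2.9 3.9
  endloop
 endfacet
 facet normal 0.264 0.951 0.159
  outer loop
   vertex 2.5 3.2 3.5
   vertex 1.9 3.8 0.9
   vertex 1.3 3.9 1.3
  endloop
 endfacet
 facet normal 0.320 0.937 0.142
  outer loop
   vertex 2.5 3.2 3.5
   vertex 3.2 2.9 3.9
   vertex 1.9 3.8 0.9
  endloop
 endfacet
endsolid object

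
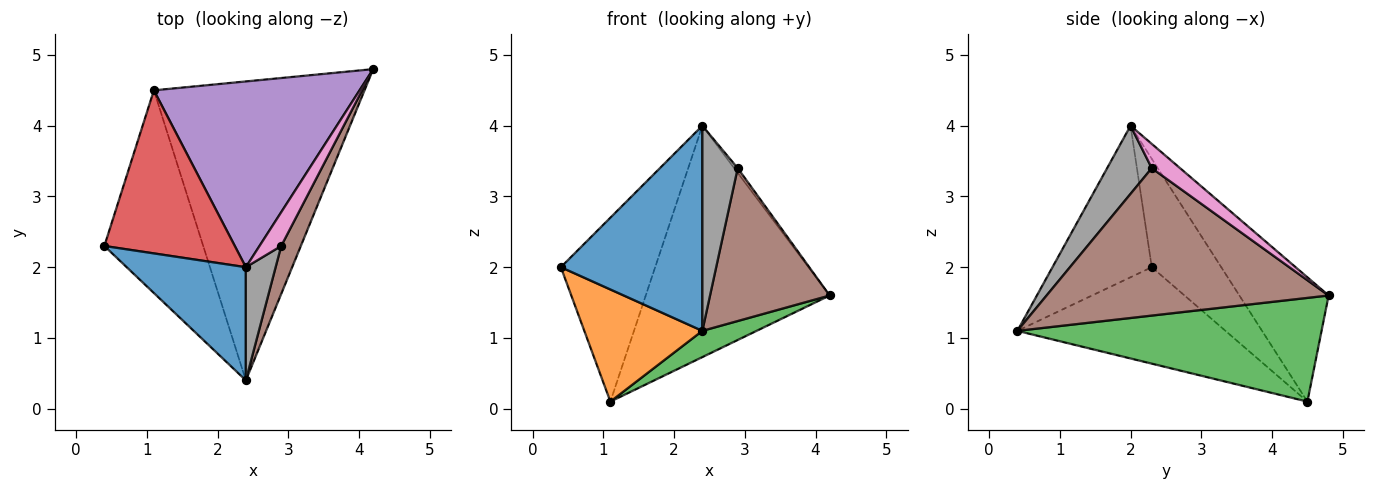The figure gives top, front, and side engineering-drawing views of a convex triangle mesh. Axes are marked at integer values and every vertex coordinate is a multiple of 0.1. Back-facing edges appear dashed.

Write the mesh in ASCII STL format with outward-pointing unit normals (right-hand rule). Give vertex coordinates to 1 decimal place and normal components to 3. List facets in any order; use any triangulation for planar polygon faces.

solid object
 facet normal -0.523 -0.746 0.412
  outer loop
   vertex 2.4 2.0 4.0
   vertex 0.4 2.3 2.0
   vertex 2.4 0.4 1.1
  endloop
 endfacet
 facet normal -0.649 -0.368 -0.666
  outer loop
   vertex 1.1 4.5 0.1
   vertex 2.4 0.4 1.1
   vertex 0.4 2.3 2.0
  endloop
 endfacet
 facet normal 0.440 -0.079 -0.894
  outer loop
   vertex 1.1 4.5 0.1
   vertex 4.2 4.8 1.6
   vertex 2.4 0.4 1.1
  endloop
 endfacet
 facet normal -0.483 0.655 0.581
  outer loop
   vertex 1.1 4.5 0.1
   vertex 0.4 2.3 2.0
   vertex 2.4 2.0 4.0
  endloop
 endfacet
 facet normal -0.354 0.729 0.585
  outer loop
   vertex 1.1 4.5 0.1
   vertex 2.4 2.0 4.0
   vertex 4.2 4.8 1.6
  endloop
 endfacet
 facet normal 0.914 -0.388 0.122
  outer loop
   vertex 2.9 2.3 3.4
   vertex 2.4 0.4 1.1
   vertex 4.2 4.8 1.6
  endloop
 endfacet
 facet normal 0.742 0.093 0.664
  outer loop
   vertex 2.9 2.3 3.4
   vertex 4.2 4.8 1.6
   vertex 2.4 2.0 4.0
  endloop
 endfacet
 facet normal 0.741 -0.588 0.324
  outer loop
   vertex 2.9 2.3 3.4
   vertex 2.4 2.0 4.0
   vertex 2.4 0.4 1.1
  endloop
 endfacet
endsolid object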